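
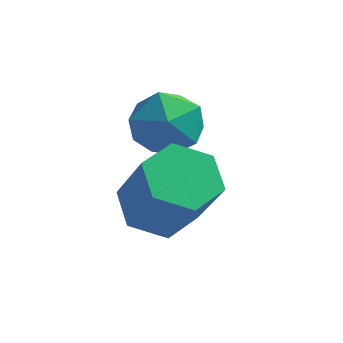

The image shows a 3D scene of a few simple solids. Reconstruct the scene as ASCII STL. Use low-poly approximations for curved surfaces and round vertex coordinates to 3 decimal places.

solid 
facet normal -0.428 0.621 0.657
outer loop
vertex -2.916 0.623 0.801
vertex -2.377 0.325 1.434
vertex -2.136 1.015 0.939
endloop
endfacet
facet normal -0.449 0.894 -0.003
outer loop
vertex -2.916 0.623 0.801
vertex -2.136 1.015 0.939
vertex -2.418 0.871 0.114
endloop
endfacet
facet normal -0.797 0.432 -0.422
outer loop
vertex -2.916 0.623 0.801
vertex -2.418 0.871 0.114
vertex -2.833 0.091 0.1
endloop
endfacet
facet normal -0.992 -0.126 -0.022
outer loop
vertex -2.916 0.623 0.801
vertex -2.833 0.091 0.1
vertex -2.808 -0.246 0.916
endloop
endfacet
facet normal -0.764 -0.009 0.646
outer loop
vertex -2.916 0.623 0.801
vertex -2.808 -0.246 0.916
vertex -2.377 0.325 1.434
endloop
endfacet
facet normal 0.222 0.945 -0.241
outer loop
vertex -2.418 0.871 0.114
vertex -2.136 1.015 0.939
vertex -1.572 0.726 0.324
endloop
endfacet
facet normal 0.254 0.504 0.826
outer loop
vertex -2.136 1.015 0.939
vertex -2.377 0.325 1.434
vertex -1.547 0.389 1.14
endloop
endfacet
facet normal -0.289 -0.515 0.807
outer loop
vertex -2.377 0.325 1.434
vertex -2.808 -0.246 0.916
vertex -1.962 -0.391 1.126
endloop
endfacet
facet normal -0.656 -0.704 -0.271
outer loop
vertex -2.808 -0.246 0.916
vertex -2.833 0.091 0.1
vertex -2.244 -0.535 0.301
endloop
endfacet
facet normal -0.341 0.198 -0.919
outer loop
vertex -2.833 0.091 0.1
vertex -2.418 0.871 0.114
vertex -2.003 0.155 -0.194
endloop
endfacet
facet normal 0.992 0.126 0.022
outer loop
vertex -1.464 -0.143 0.439
vertex -1.572 0.726 0.324
vertex -1.547 0.389 1.14
endloop
endfacet
facet normal 0.797 -0.432 0.422
outer loop
vertex -1.464 -0.143 0.439
vertex -1.547 0.389 1.14
vertex -1.962 -0.391 1.126
endloop
endfacet
facet normal 0.449 -0.894 0.003
outer loop
vertex -1.464 -0.143 0.439
vertex -1.962 -0.391 1.126
vertex -2.244 -0.535 0.301
endloop
endfacet
facet normal 0.428 -0.621 -0.657
outer loop
vertex -1.464 -0.143 0.439
vertex -2.244 -0.535 0.301
vertex -2.003 0.155 -0.194
endloop
endfacet
facet normal 0.764 0.009 -0.646
outer loop
vertex -1.464 -0.143 0.439
vertex -2.003 0.155 -0.194
vertex -1.572 0.726 0.324
endloop
endfacet
facet normal 0.656 0.704 0.271
outer loop
vertex -1.547 0.389 1.14
vertex -1.572 0.726 0.324
vertex -2.136 1.015 0.939
endloop
endfacet
facet normal 0.341 -0.198 0.919
outer loop
vertex -1.962 -0.391 1.126
vertex -1.547 0.389 1.14
vertex -2.377 0.325 1.434
endloop
endfacet
facet normal -0.222 -0.945 0.241
outer loop
vertex -2.244 -0.535 0.301
vertex -1.962 -0.391 1.126
vertex -2.808 -0.246 0.916
endloop
endfacet
facet normal -0.254 -0.504 -0.826
outer loop
vertex -2.003 0.155 -0.194
vertex -2.244 -0.535 0.301
vertex -2.833 0.091 0.1
endloop
endfacet
facet normal 0.289 0.515 -0.807
outer loop
vertex -1.572 0.726 0.324
vertex -2.003 0.155 -0.194
vertex -2.418 0.871 0.114
endloop
endfacet
facet normal -0.417 0.342 -0.842
outer loop
vertex -1.621 -1.482 -1.418
vertex -2.029 -0.884 -0.973
vertex -1.257 -0.725 -1.291
endloop
endfacet
facet normal 0.801 -0.298 -0.519
outer loop
vertex -1.621 -1.482 -1.418
vertex -1.257 -0.725 -1.291
vertex -0.923 -2.054 -0.013
endloop
endfacet
facet normal 0.801 -0.298 -0.519
outer loop
vertex -0.923 -2.054 -0.013
vertex -1.257 -0.725 -1.291
vertex -0.559 -1.296 0.114
endloop
endfacet
facet normal 0.419 -0.342 0.841
outer loop
vertex -0.923 -2.054 -0.013
vertex -0.559 -1.296 0.114
vertex -1.331 -1.456 0.433
endloop
endfacet
facet normal -0.417 0.343 -0.842
outer loop
vertex -1.257 -0.725 -1.291
vertex -2.029 -0.884 -0.973
vertex -1.665 -0.127 -0.845
endloop
endfacet
facet normal 0.771 0.623 -0.130
outer loop
vertex -1.257 -0.725 -1.291
vertex -1.665 -0.127 -0.845
vertex -0.559 -1.296 0.114
endloop
endfacet
facet normal 0.771 0.623 -0.130
outer loop
vertex -0.559 -1.296 0.114
vertex -1.665 -0.127 -0.845
vertex -0.967 -0.698 0.56
endloop
endfacet
facet normal 0.419 -0.342 0.841
outer loop
vertex -0.559 -1.296 0.114
vertex -0.967 -0.698 0.56
vertex -1.331 -1.456 0.433
endloop
endfacet
facet normal -0.417 0.343 -0.842
outer loop
vertex -1.665 -0.127 -0.845
vertex -2.029 -0.884 -0.973
vertex -2.437 -0.286 -0.527
endloop
endfacet
facet normal -0.029 0.921 0.389
outer loop
vertex -1.665 -0.127 -0.845
vertex -2.437 -0.286 -0.527
vertex -0.967 -0.698 0.56
endloop
endfacet
facet normal -0.030 0.920 0.390
outer loop
vertex -0.967 -0.698 0.56
vertex -2.437 -0.286 -0.527
vertex -1.739 -0.858 0.878
endloop
endfacet
facet normal 0.418 -0.342 0.842
outer loop
vertex -0.967 -0.698 0.56
vertex -1.739 -0.858 0.878
vertex -1.331 -1.456 0.433
endloop
endfacet
facet normal -0.419 0.342 -0.841
outer loop
vertex -2.437 -0.286 -0.527
vertex -2.029 -0.884 -0.973
vertex -2.801 -1.044 -0.654
endloop
endfacet
facet normal -0.801 0.298 0.519
outer loop
vertex -2.437 -0.286 -0.527
vertex -2.801 -1.044 -0.654
vertex -1.739 -0.858 0.878
endloop
endfacet
facet normal -0.801 0.298 0.519
outer loop
vertex -1.739 -0.858 0.878
vertex -2.801 -1.044 -0.654
vertex -2.103 -1.615 0.751
endloop
endfacet
facet normal 0.417 -0.342 0.842
outer loop
vertex -1.739 -0.858 0.878
vertex -2.103 -1.615 0.751
vertex -1.331 -1.456 0.433
endloop
endfacet
facet normal -0.419 0.342 -0.841
outer loop
vertex -2.801 -1.044 -0.654
vertex -2.029 -0.884 -0.973
vertex -2.393 -1.642 -1.1
endloop
endfacet
facet normal -0.771 -0.623 0.130
outer loop
vertex -2.801 -1.044 -0.654
vertex -2.393 -1.642 -1.1
vertex -2.103 -1.615 0.751
endloop
endfacet
facet normal -0.771 -0.623 0.130
outer loop
vertex -2.103 -1.615 0.751
vertex -2.393 -1.642 -1.1
vertex -1.695 -2.213 0.305
endloop
endfacet
facet normal 0.417 -0.343 0.842
outer loop
vertex -2.103 -1.615 0.751
vertex -1.695 -2.213 0.305
vertex -1.331 -1.456 0.433
endloop
endfacet
facet normal -0.418 0.342 -0.842
outer loop
vertex -2.393 -1.642 -1.1
vertex -2.029 -0.884 -0.973
vertex -1.621 -1.482 -1.418
endloop
endfacet
facet normal 0.030 -0.921 -0.389
outer loop
vertex -2.393 -1.642 -1.1
vertex -1.621 -1.482 -1.418
vertex -1.695 -2.213 0.305
endloop
endfacet
facet normal 0.029 -0.921 -0.389
outer loop
vertex -1.695 -2.213 0.305
vertex -1.621 -1.482 -1.418
vertex -0.923 -2.054 -0.013
endloop
endfacet
facet normal 0.417 -0.343 0.842
outer loop
vertex -1.695 -2.213 0.305
vertex -0.923 -2.054 -0.013
vertex -1.331 -1.456 0.433
endloop
endfacet

endsolid


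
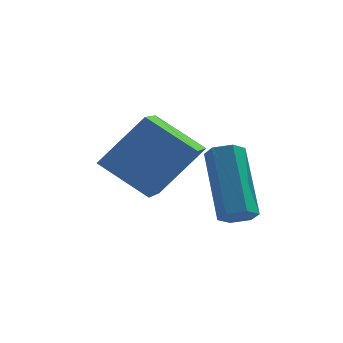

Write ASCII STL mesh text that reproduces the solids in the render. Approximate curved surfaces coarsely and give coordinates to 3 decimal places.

solid 
facet normal -0.630 -0.172 -0.758
outer loop
vertex -3.347 1.227 1.067
vertex -4.63 1.808 2.001
vertex -3.086 2.685 0.519
endloop
endfacet
facet normal 0.759 -0.344 -0.553
outer loop
vertex -1.89 3.012 1.959
vertex -3.347 1.227 1.067
vertex -3.086 2.685 0.519
endloop
endfacet
facet normal -0.630 -0.172 -0.758
outer loop
vertex -3.086 2.685 0.519
vertex -4.63 1.808 2.001
vertex -4.369 3.266 1.453
endloop
endfacet
facet normal 0.165 0.923 -0.347
outer loop
vertex -4.369 3.266 1.453
vertex -1.89 3.012 1.959
vertex -3.086 2.685 0.519
endloop
endfacet
facet normal -0.165 -0.923 0.347
outer loop
vertex -3.347 1.227 1.067
vertex -3.434 2.135 3.441
vertex -4.63 1.808 2.001
endloop
endfacet
facet normal 0.759 -0.344 -0.553
outer loop
vertex -2.151 1.554 2.507
vertex -3.347 1.227 1.067
vertex -1.89 3.012 1.959
endloop
endfacet
facet normal -0.165 -0.923 0.347
outer loop
vertex -2.151 1.554 2.507
vertex -3.434 2.135 3.441
vertex -3.347 1.227 1.067
endloop
endfacet
facet normal -0.759 0.344 0.553
outer loop
vertex -4.63 1.808 2.001
vertex -3.434 2.135 3.441
vertex -4.369 3.266 1.453
endloop
endfacet
facet normal 0.165 0.923 -0.347
outer loop
vertex -3.173 3.593 2.893
vertex -1.89 3.012 1.959
vertex -4.369 3.266 1.453
endloop
endfacet
facet normal -0.759 0.344 0.553
outer loop
vertex -4.369 3.266 1.453
vertex -3.434 2.135 3.441
vertex -3.173 3.593 2.893
endloop
endfacet
facet normal 0.630 0.172 0.758
outer loop
vertex -3.173 3.593 2.893
vertex -2.151 1.554 2.507
vertex -1.89 3.012 1.959
endloop
endfacet
facet normal 0.630 0.172 0.758
outer loop
vertex -3.434 2.135 3.441
vertex -2.151 1.554 2.507
vertex -3.173 3.593 2.893
endloop
endfacet
facet normal 0.125 -0.707 -0.696
outer loop
vertex -0.724 -0.219 1.19
vertex -1.224 -0.209 1.09
vertex -0.907 0.098 0.835
endloop
endfacet
facet normal 0.925 0.337 -0.176
outer loop
vertex -0.724 -0.219 1.19
vertex -0.907 0.098 0.835
vertex -0.996 1.319 2.71
endloop
endfacet
facet normal 0.925 0.337 -0.175
outer loop
vertex -0.996 1.319 2.71
vertex -0.907 0.098 0.835
vertex -1.179 1.637 2.355
endloop
endfacet
facet normal -0.125 0.706 0.697
outer loop
vertex -0.996 1.319 2.71
vertex -1.179 1.637 2.355
vertex -1.496 1.329 2.61
endloop
endfacet
facet normal 0.124 -0.707 -0.697
outer loop
vertex -0.907 0.098 0.835
vertex -1.224 -0.209 1.09
vertex -1.407 0.108 0.736
endloop
endfacet
facet normal 0.151 0.708 -0.690
outer loop
vertex -0.907 0.098 0.835
vertex -1.407 0.108 0.736
vertex -1.179 1.637 2.355
endloop
endfacet
facet normal 0.152 0.708 -0.690
outer loop
vertex -1.179 1.637 2.355
vertex -1.407 0.108 0.736
vertex -1.679 1.647 2.255
endloop
endfacet
facet normal -0.125 0.706 0.697
outer loop
vertex -1.179 1.637 2.355
vertex -1.679 1.647 2.255
vertex -1.496 1.329 2.61
endloop
endfacet
facet normal 0.125 -0.706 -0.697
outer loop
vertex -1.407 0.108 0.736
vertex -1.224 -0.209 1.09
vertex -1.724 -0.199 0.99
endloop
endfacet
facet normal -0.773 0.372 -0.515
outer loop
vertex -1.407 0.108 0.736
vertex -1.724 -0.199 0.99
vertex -1.679 1.647 2.255
endloop
endfacet
facet normal -0.774 0.371 -0.514
outer loop
vertex -1.679 1.647 2.255
vertex -1.724 -0.199 0.99
vertex -1.996 1.339 2.51
endloop
endfacet
facet normal -0.125 0.706 0.697
outer loop
vertex -1.679 1.647 2.255
vertex -1.996 1.339 2.51
vertex -1.496 1.329 2.61
endloop
endfacet
facet normal 0.125 -0.706 -0.697
outer loop
vertex -1.724 -0.199 0.99
vertex -1.224 -0.209 1.09
vertex -1.541 -0.517 1.345
endloop
endfacet
facet normal -0.925 -0.337 0.175
outer loop
vertex -1.724 -0.199 0.99
vertex -1.541 -0.517 1.345
vertex -1.996 1.339 2.51
endloop
endfacet
facet normal -0.925 -0.337 0.176
outer loop
vertex -1.996 1.339 2.51
vertex -1.541 -0.517 1.345
vertex -1.813 1.022 2.865
endloop
endfacet
facet normal -0.125 0.707 0.696
outer loop
vertex -1.996 1.339 2.51
vertex -1.813 1.022 2.865
vertex -1.496 1.329 2.61
endloop
endfacet
facet normal 0.125 -0.706 -0.697
outer loop
vertex -1.541 -0.517 1.345
vertex -1.224 -0.209 1.09
vertex -1.041 -0.527 1.445
endloop
endfacet
facet normal -0.152 -0.708 0.690
outer loop
vertex -1.541 -0.517 1.345
vertex -1.041 -0.527 1.445
vertex -1.813 1.022 2.865
endloop
endfacet
facet normal -0.151 -0.708 0.690
outer loop
vertex -1.813 1.022 2.865
vertex -1.041 -0.527 1.445
vertex -1.313 1.012 2.964
endloop
endfacet
facet normal -0.124 0.707 0.697
outer loop
vertex -1.813 1.022 2.865
vertex -1.313 1.012 2.964
vertex -1.496 1.329 2.61
endloop
endfacet
facet normal 0.125 -0.706 -0.697
outer loop
vertex -1.041 -0.527 1.445
vertex -1.224 -0.209 1.09
vertex -0.724 -0.219 1.19
endloop
endfacet
facet normal 0.774 -0.371 0.514
outer loop
vertex -1.041 -0.527 1.445
vertex -0.724 -0.219 1.19
vertex -1.313 1.012 2.964
endloop
endfacet
facet normal 0.773 -0.372 0.515
outer loop
vertex -1.313 1.012 2.964
vertex -0.724 -0.219 1.19
vertex -0.996 1.319 2.71
endloop
endfacet
facet normal -0.125 0.706 0.697
outer loop
vertex -1.313 1.012 2.964
vertex -0.996 1.319 2.71
vertex -1.496 1.329 2.61
endloop
endfacet

endsolid


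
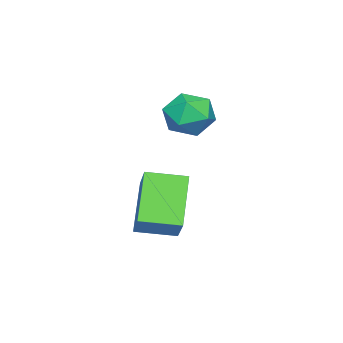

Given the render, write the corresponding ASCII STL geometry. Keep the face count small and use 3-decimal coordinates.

solid 
facet normal 0.260 0.700 0.665
outer loop
vertex -1.807 -1.353 0.558
vertex -2.588 -1.652 1.178
vertex -1.65 -2.092 1.274
endloop
endfacet
facet normal 0.830 0.469 0.302
outer loop
vertex -1.807 -1.353 0.558
vertex -1.65 -2.092 1.274
vertex -1.244 -2.196 0.32
endloop
endfacet
facet normal 0.710 0.585 -0.392
outer loop
vertex -1.807 -1.353 0.558
vertex -1.244 -2.196 0.32
vertex -1.932 -1.82 -0.364
endloop
endfacet
facet normal 0.066 0.886 -0.458
outer loop
vertex -1.807 -1.353 0.558
vertex -1.932 -1.82 -0.364
vertex -2.763 -1.484 0.166
endloop
endfacet
facet normal -0.211 0.958 0.196
outer loop
vertex -1.807 -1.353 0.558
vertex -2.763 -1.484 0.166
vertex -2.588 -1.652 1.178
endloop
endfacet
facet normal 0.885 -0.235 0.402
outer loop
vertex -1.244 -2.196 0.32
vertex -1.65 -2.092 1.274
vertex -1.677 -3.016 0.794
endloop
endfacet
facet normal -0.037 0.138 0.990
outer loop
vertex -1.65 -2.092 1.274
vertex -2.588 -1.652 1.178
vertex -2.508 -2.68 1.324
endloop
endfacet
facet normal -0.799 0.555 0.230
outer loop
vertex -2.588 -1.652 1.178
vertex -2.763 -1.484 0.166
vertex -3.196 -2.304 0.64
endloop
endfacet
facet normal -0.350 0.440 -0.827
outer loop
vertex -2.763 -1.484 0.166
vertex -1.932 -1.82 -0.364
vertex -2.79 -2.408 -0.314
endloop
endfacet
facet normal 0.691 -0.049 -0.722
outer loop
vertex -1.932 -1.82 -0.364
vertex -1.244 -2.196 0.32
vertex -1.852 -2.848 -0.218
endloop
endfacet
facet normal -0.066 -0.886 0.458
outer loop
vertex -2.633 -3.147 0.402
vertex -1.677 -3.016 0.794
vertex -2.508 -2.68 1.324
endloop
endfacet
facet normal -0.710 -0.585 0.392
outer loop
vertex -2.633 -3.147 0.402
vertex -2.508 -2.68 1.324
vertex -3.196 -2.304 0.64
endloop
endfacet
facet normal -0.830 -0.469 -0.302
outer loop
vertex -2.633 -3.147 0.402
vertex -3.196 -2.304 0.64
vertex -2.79 -2.408 -0.314
endloop
endfacet
facet normal -0.260 -0.700 -0.665
outer loop
vertex -2.633 -3.147 0.402
vertex -2.79 -2.408 -0.314
vertex -1.852 -2.848 -0.218
endloop
endfacet
facet normal 0.211 -0.958 -0.196
outer loop
vertex -2.633 -3.147 0.402
vertex -1.852 -2.848 -0.218
vertex -1.677 -3.016 0.794
endloop
endfacet
facet normal 0.350 -0.440 0.827
outer loop
vertex -2.508 -2.68 1.324
vertex -1.677 -3.016 0.794
vertex -1.65 -2.092 1.274
endloop
endfacet
facet normal -0.691 0.049 0.722
outer loop
vertex -3.196 -2.304 0.64
vertex -2.508 -2.68 1.324
vertex -2.588 -1.652 1.178
endloop
endfacet
facet normal -0.885 0.235 -0.402
outer loop
vertex -2.79 -2.408 -0.314
vertex -3.196 -2.304 0.64
vertex -2.763 -1.484 0.166
endloop
endfacet
facet normal 0.037 -0.138 -0.990
outer loop
vertex -1.852 -2.848 -0.218
vertex -2.79 -2.408 -0.314
vertex -1.932 -1.82 -0.364
endloop
endfacet
facet normal 0.799 -0.555 -0.230
outer loop
vertex -1.677 -3.016 0.794
vertex -1.852 -2.848 -0.218
vertex -1.244 -2.196 0.32
endloop
endfacet
facet normal -0.653 -0.201 0.731
outer loop
vertex 0.99 -2.399 -1.09
vertex 0.338 -1.077 -1.309
vertex 0.086 -3.005 -2.064
endloop
endfacet
facet normal 0.437 -0.887 0.146
outer loop
vertex 1.522 -2.563 -3.671
vertex 0.99 -2.399 -1.09
vertex 0.086 -3.005 -2.064
endloop
endfacet
facet normal -0.653 -0.201 0.730
outer loop
vertex 0.086 -3.005 -2.064
vertex 0.338 -1.077 -1.309
vertex -0.565 -1.683 -2.283
endloop
endfacet
facet normal -0.619 -0.415 -0.667
outer loop
vertex -0.565 -1.683 -2.283
vertex 1.522 -2.563 -3.671
vertex 0.086 -3.005 -2.064
endloop
endfacet
facet normal 0.618 0.416 0.667
outer loop
vertex 0.99 -2.399 -1.09
vertex 1.774 -0.635 -2.916
vertex 0.338 -1.077 -1.309
endloop
endfacet
facet normal 0.437 -0.887 0.147
outer loop
vertex 2.425 -1.957 -2.697
vertex 0.99 -2.399 -1.09
vertex 1.522 -2.563 -3.671
endloop
endfacet
facet normal 0.619 0.415 0.667
outer loop
vertex 2.425 -1.957 -2.697
vertex 1.774 -0.635 -2.916
vertex 0.99 -2.399 -1.09
endloop
endfacet
facet normal -0.437 0.887 -0.147
outer loop
vertex 0.338 -1.077 -1.309
vertex 1.774 -0.635 -2.916
vertex -0.565 -1.683 -2.283
endloop
endfacet
facet normal -0.619 -0.416 -0.667
outer loop
vertex 0.87 -1.241 -3.89
vertex 1.522 -2.563 -3.671
vertex -0.565 -1.683 -2.283
endloop
endfacet
facet normal -0.437 0.887 -0.146
outer loop
vertex -0.565 -1.683 -2.283
vertex 1.774 -0.635 -2.916
vertex 0.87 -1.241 -3.89
endloop
endfacet
facet normal 0.653 0.201 -0.730
outer loop
vertex 0.87 -1.241 -3.89
vertex 2.425 -1.957 -2.697
vertex 1.522 -2.563 -3.671
endloop
endfacet
facet normal 0.653 0.200 -0.731
outer loop
vertex 1.774 -0.635 -2.916
vertex 2.425 -1.957 -2.697
vertex 0.87 -1.241 -3.89
endloop
endfacet

endsolid


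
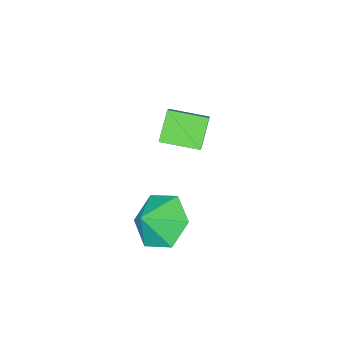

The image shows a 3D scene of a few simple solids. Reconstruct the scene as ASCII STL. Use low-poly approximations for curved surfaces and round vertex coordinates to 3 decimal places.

solid 
facet normal -0.664 0.734 -0.145
outer loop
vertex -3.308 -1.157 -2.838
vertex -2.553 -0.27 -1.8
vertex -2.589 -0.689 -3.761
endloop
endfacet
facet normal -0.484 -0.568 -0.665
outer loop
vertex -1.667 -1.71 -3.56
vertex -3.308 -1.157 -2.838
vertex -2.589 -0.689 -3.761
endloop
endfacet
facet normal -0.664 0.734 -0.145
outer loop
vertex -2.589 -0.689 -3.761
vertex -2.553 -0.27 -1.8
vertex -1.834 0.198 -2.723
endloop
endfacet
facet normal 0.571 0.371 -0.732
outer loop
vertex -1.834 0.198 -2.723
vertex -1.667 -1.71 -3.56
vertex -2.589 -0.689 -3.761
endloop
endfacet
facet normal -0.571 -0.371 0.732
outer loop
vertex -3.308 -1.157 -2.838
vertex -1.631 -1.291 -1.599
vertex -2.553 -0.27 -1.8
endloop
endfacet
facet normal -0.484 -0.568 -0.665
outer loop
vertex -2.386 -2.178 -2.637
vertex -3.308 -1.157 -2.838
vertex -1.667 -1.71 -3.56
endloop
endfacet
facet normal -0.571 -0.371 0.732
outer loop
vertex -2.386 -2.178 -2.637
vertex -1.631 -1.291 -1.599
vertex -3.308 -1.157 -2.838
endloop
endfacet
facet normal 0.484 0.568 0.665
outer loop
vertex -2.553 -0.27 -1.8
vertex -1.631 -1.291 -1.599
vertex -1.834 0.198 -2.723
endloop
endfacet
facet normal 0.571 0.371 -0.732
outer loop
vertex -0.912 -0.823 -2.522
vertex -1.667 -1.71 -3.56
vertex -1.834 0.198 -2.723
endloop
endfacet
facet normal 0.484 0.568 0.665
outer loop
vertex -1.834 0.198 -2.723
vertex -1.631 -1.291 -1.599
vertex -0.912 -0.823 -2.522
endloop
endfacet
facet normal 0.664 -0.734 0.145
outer loop
vertex -0.912 -0.823 -2.522
vertex -2.386 -2.178 -2.637
vertex -1.667 -1.71 -3.56
endloop
endfacet
facet normal 0.664 -0.734 0.145
outer loop
vertex -1.631 -1.291 -1.599
vertex -2.386 -2.178 -2.637
vertex -0.912 -0.823 -2.522
endloop
endfacet
facet normal -0.754 0.009 -0.656
outer loop
vertex 1.97 2.198 -3.787
vertex 1.268 2.135 -2.981
vertex 1.589 3.091 -3.337
endloop
endfacet
facet normal 0.914 0.405 -0.030
outer loop
vertex 1.97 2.198 -3.787
vertex 1.589 3.091 -3.337
vertex 2.052 2.125 -2.299
endloop
endfacet
facet normal -0.754 0.009 -0.657
outer loop
vertex 1.589 3.091 -3.337
vertex 1.268 2.135 -2.981
vertex 0.887 3.028 -2.532
endloop
endfacet
facet normal 0.478 0.739 0.475
outer loop
vertex 1.589 3.091 -3.337
vertex 0.887 3.028 -2.532
vertex 2.052 2.125 -2.299
endloop
endfacet
facet normal -0.754 0.009 -0.657
outer loop
vertex 0.887 3.028 -2.532
vertex 1.268 2.135 -2.981
vertex 0.566 2.071 -2.176
endloop
endfacet
facet normal 0.066 0.328 0.942
outer loop
vertex 0.887 3.028 -2.532
vertex 0.566 2.071 -2.176
vertex 2.052 2.125 -2.299
endloop
endfacet
facet normal -0.754 0.009 -0.657
outer loop
vertex 0.566 2.071 -2.176
vertex 1.268 2.135 -2.981
vertex 0.947 1.178 -2.626
endloop
endfacet
facet normal 0.090 -0.417 0.904
outer loop
vertex 0.566 2.071 -2.176
vertex 0.947 1.178 -2.626
vertex 2.052 2.125 -2.299
endloop
endfacet
facet normal -0.754 0.010 -0.656
outer loop
vertex 0.947 1.178 -2.626
vertex 1.268 2.135 -2.981
vertex 1.648 1.241 -3.431
endloop
endfacet
facet normal 0.526 -0.751 0.399
outer loop
vertex 0.947 1.178 -2.626
vertex 1.648 1.241 -3.431
vertex 2.052 2.125 -2.299
endloop
endfacet
facet normal -0.754 0.010 -0.656
outer loop
vertex 1.648 1.241 -3.431
vertex 1.268 2.135 -2.981
vertex 1.97 2.198 -3.787
endloop
endfacet
facet normal 0.938 -0.341 -0.068
outer loop
vertex 1.648 1.241 -3.431
vertex 1.97 2.198 -3.787
vertex 2.052 2.125 -2.299
endloop
endfacet

endsolid


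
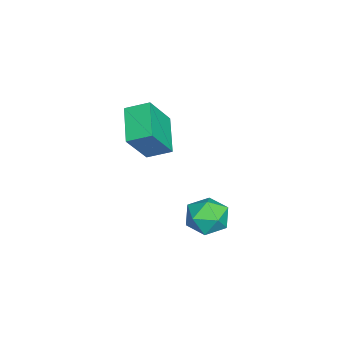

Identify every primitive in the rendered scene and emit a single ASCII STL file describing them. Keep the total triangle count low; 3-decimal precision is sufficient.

solid 
facet normal -0.469 0.351 -0.810
outer loop
vertex 1.214 1.498 0.522
vertex 1.204 2.368 0.905
vertex 2.565 1.8 -0.129
endloop
endfacet
facet normal 0.010 -0.915 -0.403
outer loop
vertex 3.296 1.252 1.135
vertex 1.214 1.498 0.522
vertex 2.565 1.8 -0.129
endloop
endfacet
facet normal -0.469 0.351 -0.810
outer loop
vertex 2.565 1.8 -0.129
vertex 1.204 2.368 0.905
vertex 2.555 2.669 0.253
endloop
endfacet
facet normal 0.883 0.197 -0.425
outer loop
vertex 2.555 2.669 0.253
vertex 3.296 1.252 1.135
vertex 2.565 1.8 -0.129
endloop
endfacet
facet normal -0.883 -0.197 0.425
outer loop
vertex 1.214 1.498 0.522
vertex 1.935 1.82 2.169
vertex 1.204 2.368 0.905
endloop
endfacet
facet normal 0.010 -0.916 -0.402
outer loop
vertex 1.945 0.951 1.787
vertex 1.214 1.498 0.522
vertex 3.296 1.252 1.135
endloop
endfacet
facet normal -0.883 -0.197 0.425
outer loop
vertex 1.945 0.951 1.787
vertex 1.935 1.82 2.169
vertex 1.214 1.498 0.522
endloop
endfacet
facet normal -0.010 0.915 0.402
outer loop
vertex 1.204 2.368 0.905
vertex 1.935 1.82 2.169
vertex 2.555 2.669 0.253
endloop
endfacet
facet normal 0.883 0.197 -0.425
outer loop
vertex 3.286 2.122 1.518
vertex 3.296 1.252 1.135
vertex 2.555 2.669 0.253
endloop
endfacet
facet normal -0.011 0.916 0.402
outer loop
vertex 2.555 2.669 0.253
vertex 1.935 1.82 2.169
vertex 3.286 2.122 1.518
endloop
endfacet
facet normal 0.469 -0.351 0.810
outer loop
vertex 3.286 2.122 1.518
vertex 1.945 0.951 1.787
vertex 3.296 1.252 1.135
endloop
endfacet
facet normal 0.469 -0.351 0.811
outer loop
vertex 1.935 1.82 2.169
vertex 1.945 0.951 1.787
vertex 3.286 2.122 1.518
endloop
endfacet
facet normal -0.800 0.548 0.246
outer loop
vertex 2.328 4.284 -2.914
vertex 2.266 3.866 -2.186
vertex 2.731 4.565 -2.231
endloop
endfacet
facet normal -0.354 0.920 -0.169
outer loop
vertex 2.328 4.284 -2.914
vertex 2.731 4.565 -2.231
vertex 3.115 4.575 -2.979
endloop
endfacet
facet normal -0.272 0.561 -0.782
outer loop
vertex 2.328 4.284 -2.914
vertex 3.115 4.575 -2.979
vertex 2.887 3.882 -3.397
endloop
endfacet
facet normal -0.667 -0.033 -0.744
outer loop
vertex 2.328 4.284 -2.914
vertex 2.887 3.882 -3.397
vertex 2.362 3.444 -2.907
endloop
endfacet
facet normal -0.993 -0.041 -0.108
outer loop
vertex 2.328 4.284 -2.914
vertex 2.362 3.444 -2.907
vertex 2.266 3.866 -2.186
endloop
endfacet
facet normal 0.281 0.947 0.157
outer loop
vertex 3.115 4.575 -2.979
vertex 2.731 4.565 -2.231
vertex 3.538 4.336 -2.293
endloop
endfacet
facet normal -0.440 0.346 0.829
outer loop
vertex 2.731 4.565 -2.231
vertex 2.266 3.866 -2.186
vertex 3.013 3.898 -1.803
endloop
endfacet
facet normal -0.754 -0.606 0.254
outer loop
vertex 2.266 3.866 -2.186
vertex 2.362 3.444 -2.907
vertex 2.785 3.205 -2.221
endloop
endfacet
facet normal -0.227 -0.592 -0.773
outer loop
vertex 2.362 3.444 -2.907
vertex 2.887 3.882 -3.397
vertex 3.169 3.215 -2.969
endloop
endfacet
facet normal 0.412 0.367 -0.834
outer loop
vertex 2.887 3.882 -3.397
vertex 3.115 4.575 -2.979
vertex 3.634 3.914 -3.014
endloop
endfacet
facet normal 0.667 0.033 0.744
outer loop
vertex 3.572 3.496 -2.286
vertex 3.538 4.336 -2.293
vertex 3.013 3.898 -1.803
endloop
endfacet
facet normal 0.272 -0.561 0.782
outer loop
vertex 3.572 3.496 -2.286
vertex 3.013 3.898 -1.803
vertex 2.785 3.205 -2.221
endloop
endfacet
facet normal 0.354 -0.920 0.169
outer loop
vertex 3.572 3.496 -2.286
vertex 2.785 3.205 -2.221
vertex 3.169 3.215 -2.969
endloop
endfacet
facet normal 0.800 -0.548 -0.246
outer loop
vertex 3.572 3.496 -2.286
vertex 3.169 3.215 -2.969
vertex 3.634 3.914 -3.014
endloop
endfacet
facet normal 0.993 0.041 0.108
outer loop
vertex 3.572 3.496 -2.286
vertex 3.634 3.914 -3.014
vertex 3.538 4.336 -2.293
endloop
endfacet
facet normal 0.227 0.592 0.773
outer loop
vertex 3.013 3.898 -1.803
vertex 3.538 4.336 -2.293
vertex 2.731 4.565 -2.231
endloop
endfacet
facet normal -0.412 -0.367 0.834
outer loop
vertex 2.785 3.205 -2.221
vertex 3.013 3.898 -1.803
vertex 2.266 3.866 -2.186
endloop
endfacet
facet normal -0.281 -0.947 -0.157
outer loop
vertex 3.169 3.215 -2.969
vertex 2.785 3.205 -2.221
vertex 2.362 3.444 -2.907
endloop
endfacet
facet normal 0.440 -0.346 -0.829
outer loop
vertex 3.634 3.914 -3.014
vertex 3.169 3.215 -2.969
vertex 2.887 3.882 -3.397
endloop
endfacet
facet normal 0.754 0.606 -0.254
outer loop
vertex 3.538 4.336 -2.293
vertex 3.634 3.914 -3.014
vertex 3.115 4.575 -2.979
endloop
endfacet

endsolid


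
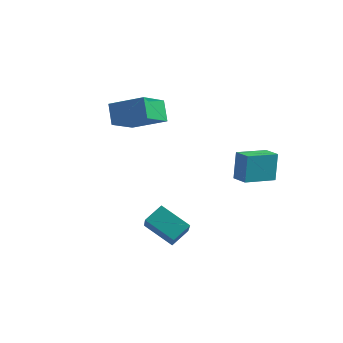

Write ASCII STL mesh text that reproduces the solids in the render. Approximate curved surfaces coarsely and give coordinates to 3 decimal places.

solid 
facet normal -0.433 0.426 0.794
outer loop
vertex -2.278 1.595 3.788
vertex -2.262 3.175 2.948
vertex -3.918 1.237 3.085
endloop
endfacet
facet normal -0.009 -0.883 0.470
outer loop
vertex -3.398 0.725 2.132
vertex -2.278 1.595 3.788
vertex -3.918 1.237 3.085
endloop
endfacet
facet normal -0.434 0.427 0.794
outer loop
vertex -3.918 1.237 3.085
vertex -2.262 3.175 2.948
vertex -3.902 2.817 2.244
endloop
endfacet
facet normal -0.901 -0.196 -0.386
outer loop
vertex -3.902 2.817 2.244
vertex -3.398 0.725 2.132
vertex -3.918 1.237 3.085
endloop
endfacet
facet normal 0.901 0.196 0.386
outer loop
vertex -2.278 1.595 3.788
vertex -1.742 2.663 1.995
vertex -2.262 3.175 2.948
endloop
endfacet
facet normal -0.009 -0.883 0.470
outer loop
vertex -1.758 1.083 2.836
vertex -2.278 1.595 3.788
vertex -3.398 0.725 2.132
endloop
endfacet
facet normal 0.901 0.197 0.386
outer loop
vertex -1.758 1.083 2.836
vertex -1.742 2.663 1.995
vertex -2.278 1.595 3.788
endloop
endfacet
facet normal 0.009 0.883 -0.470
outer loop
vertex -2.262 3.175 2.948
vertex -1.742 2.663 1.995
vertex -3.902 2.817 2.244
endloop
endfacet
facet normal -0.901 -0.196 -0.387
outer loop
vertex -3.382 2.305 1.292
vertex -3.398 0.725 2.132
vertex -3.902 2.817 2.244
endloop
endfacet
facet normal 0.009 0.883 -0.470
outer loop
vertex -3.902 2.817 2.244
vertex -1.742 2.663 1.995
vertex -3.382 2.305 1.292
endloop
endfacet
facet normal 0.434 -0.426 -0.794
outer loop
vertex -3.382 2.305 1.292
vertex -1.758 1.083 2.836
vertex -3.398 0.725 2.132
endloop
endfacet
facet normal 0.433 -0.427 -0.794
outer loop
vertex -1.742 2.663 1.995
vertex -1.758 1.083 2.836
vertex -3.382 2.305 1.292
endloop
endfacet
facet normal -0.450 0.626 -0.636
outer loop
vertex -0.667 -0.818 -2.688
vertex -0.371 -0.004 -2.096
vertex 0.705 -0.699 -3.541
endloop
endfacet
facet normal -0.283 -0.776 -0.563
outer loop
vertex 1.551 -1.876 -2.344
vertex -0.667 -0.818 -2.688
vertex 0.705 -0.699 -3.541
endloop
endfacet
facet normal -0.450 0.627 -0.636
outer loop
vertex 0.705 -0.699 -3.541
vertex -0.371 -0.004 -2.096
vertex 1.002 0.116 -2.948
endloop
endfacet
facet normal 0.847 0.074 -0.526
outer loop
vertex 1.002 0.116 -2.948
vertex 1.551 -1.876 -2.344
vertex 0.705 -0.699 -3.541
endloop
endfacet
facet normal -0.847 -0.074 0.526
outer loop
vertex -0.667 -0.818 -2.688
vertex 0.475 -1.181 -0.899
vertex -0.371 -0.004 -2.096
endloop
endfacet
facet normal -0.282 -0.776 -0.564
outer loop
vertex 0.178 -1.996 -1.492
vertex -0.667 -0.818 -2.688
vertex 1.551 -1.876 -2.344
endloop
endfacet
facet normal -0.847 -0.074 0.526
outer loop
vertex 0.178 -1.996 -1.492
vertex 0.475 -1.181 -0.899
vertex -0.667 -0.818 -2.688
endloop
endfacet
facet normal 0.282 0.776 0.564
outer loop
vertex -0.371 -0.004 -2.096
vertex 0.475 -1.181 -0.899
vertex 1.002 0.116 -2.948
endloop
endfacet
facet normal 0.847 0.074 -0.526
outer loop
vertex 1.847 -1.062 -1.752
vertex 1.551 -1.876 -2.344
vertex 1.002 0.116 -2.948
endloop
endfacet
facet normal 0.283 0.776 0.564
outer loop
vertex 1.002 0.116 -2.948
vertex 0.475 -1.181 -0.899
vertex 1.847 -1.062 -1.752
endloop
endfacet
facet normal 0.450 -0.627 0.637
outer loop
vertex 1.847 -1.062 -1.752
vertex 0.178 -1.996 -1.492
vertex 1.551 -1.876 -2.344
endloop
endfacet
facet normal 0.450 -0.627 0.636
outer loop
vertex 0.475 -1.181 -0.899
vertex 0.178 -1.996 -1.492
vertex 1.847 -1.062 -1.752
endloop
endfacet
facet normal -0.894 0.419 -0.157
outer loop
vertex 1.594 3.061 0.796
vertex 2.307 4.476 0.51
vertex 1.689 2.721 -0.651
endloop
endfacet
facet normal -0.443 -0.879 0.177
outer loop
vertex 2.493 2.344 -0.51
vertex 1.594 3.061 0.796
vertex 1.689 2.721 -0.651
endloop
endfacet
facet normal -0.894 0.419 -0.157
outer loop
vertex 1.689 2.721 -0.651
vertex 2.307 4.476 0.51
vertex 2.402 4.136 -0.938
endloop
endfacet
facet normal 0.063 -0.229 -0.971
outer loop
vertex 2.402 4.136 -0.938
vertex 2.493 2.344 -0.51
vertex 1.689 2.721 -0.651
endloop
endfacet
facet normal -0.063 0.228 0.972
outer loop
vertex 1.594 3.061 0.796
vertex 3.111 4.099 0.651
vertex 2.307 4.476 0.51
endloop
endfacet
facet normal -0.443 -0.879 0.177
outer loop
vertex 2.398 2.684 0.938
vertex 1.594 3.061 0.796
vertex 2.493 2.344 -0.51
endloop
endfacet
facet normal -0.064 0.229 0.971
outer loop
vertex 2.398 2.684 0.938
vertex 3.111 4.099 0.651
vertex 1.594 3.061 0.796
endloop
endfacet
facet normal 0.443 0.879 -0.177
outer loop
vertex 2.307 4.476 0.51
vertex 3.111 4.099 0.651
vertex 2.402 4.136 -0.938
endloop
endfacet
facet normal 0.064 -0.229 -0.971
outer loop
vertex 3.206 3.759 -0.796
vertex 2.493 2.344 -0.51
vertex 2.402 4.136 -0.938
endloop
endfacet
facet normal 0.443 0.879 -0.177
outer loop
vertex 2.402 4.136 -0.938
vertex 3.111 4.099 0.651
vertex 3.206 3.759 -0.796
endloop
endfacet
facet normal 0.894 -0.419 0.157
outer loop
vertex 3.206 3.759 -0.796
vertex 2.398 2.684 0.938
vertex 2.493 2.344 -0.51
endloop
endfacet
facet normal 0.894 -0.419 0.157
outer loop
vertex 3.111 4.099 0.651
vertex 2.398 2.684 0.938
vertex 3.206 3.759 -0.796
endloop
endfacet

endsolid


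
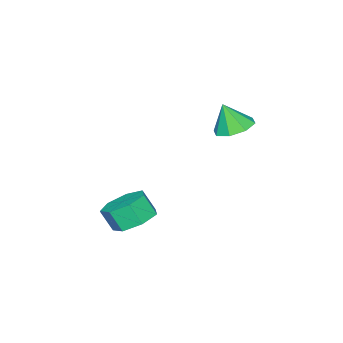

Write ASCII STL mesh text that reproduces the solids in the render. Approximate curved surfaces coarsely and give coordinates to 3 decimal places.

solid 
facet normal -0.163 0.333 -0.929
outer loop
vertex -1.689 1.371 1.457
vertex -2.532 0.979 1.464
vertex -2.192 1.811 1.703
endloop
endfacet
facet normal 0.670 0.426 0.608
outer loop
vertex -1.689 1.371 1.457
vertex -2.192 1.811 1.703
vertex -2.308 0.521 2.736
endloop
endfacet
facet normal -0.165 0.334 -0.928
outer loop
vertex -2.192 1.811 1.703
vertex -2.532 0.979 1.464
vertex -2.894 1.762 1.81
endloop
endfacet
facet normal 0.076 0.619 0.782
outer loop
vertex -2.192 1.811 1.703
vertex -2.894 1.762 1.81
vertex -2.308 0.521 2.736
endloop
endfacet
facet normal -0.164 0.334 -0.928
outer loop
vertex -2.894 1.762 1.81
vertex -2.532 0.979 1.464
vertex -3.384 1.255 1.714
endloop
endfacet
facet normal -0.512 0.345 0.787
outer loop
vertex -2.894 1.762 1.81
vertex -3.384 1.255 1.714
vertex -2.308 0.521 2.736
endloop
endfacet
facet normal -0.164 0.334 -0.928
outer loop
vertex -3.384 1.255 1.714
vertex -2.532 0.979 1.464
vertex -3.375 0.586 1.472
endloop
endfacet
facet normal -0.749 -0.234 0.620
outer loop
vertex -3.384 1.255 1.714
vertex -3.375 0.586 1.472
vertex -2.308 0.521 2.736
endloop
endfacet
facet normal -0.164 0.334 -0.928
outer loop
vertex -3.375 0.586 1.472
vertex -2.532 0.979 1.464
vertex -2.872 0.147 1.225
endloop
endfacet
facet normal -0.496 -0.781 0.379
outer loop
vertex -3.375 0.586 1.472
vertex -2.872 0.147 1.225
vertex -2.308 0.521 2.736
endloop
endfacet
facet normal -0.164 0.334 -0.928
outer loop
vertex -2.872 0.147 1.225
vertex -2.532 0.979 1.464
vertex -2.17 0.195 1.118
endloop
endfacet
facet normal 0.098 -0.974 0.205
outer loop
vertex -2.872 0.147 1.225
vertex -2.17 0.195 1.118
vertex -2.308 0.521 2.736
endloop
endfacet
facet normal -0.164 0.334 -0.928
outer loop
vertex -2.17 0.195 1.118
vertex -2.532 0.979 1.464
vertex -1.68 0.702 1.214
endloop
endfacet
facet normal 0.685 -0.700 0.200
outer loop
vertex -2.17 0.195 1.118
vertex -1.68 0.702 1.214
vertex -2.308 0.521 2.736
endloop
endfacet
facet normal -0.163 0.335 -0.928
outer loop
vertex -1.68 0.702 1.214
vertex -2.532 0.979 1.464
vertex -1.689 1.371 1.457
endloop
endfacet
facet normal 0.923 -0.121 0.366
outer loop
vertex -1.68 0.702 1.214
vertex -1.689 1.371 1.457
vertex -2.308 0.521 2.736
endloop
endfacet
facet normal -0.116 0.504 -0.856
outer loop
vertex 1.767 -1.407 -3.646
vertex 0.723 -1.59 -3.612
vertex 1.264 -0.775 -3.205
endloop
endfacet
facet normal 0.829 0.523 0.196
outer loop
vertex 1.767 -1.407 -3.646
vertex 1.264 -0.775 -3.205
vertex 1.9 -1.986 -2.662
endloop
endfacet
facet normal 0.830 0.523 0.195
outer loop
vertex 1.9 -1.986 -2.662
vertex 1.264 -0.775 -3.205
vertex 1.398 -1.354 -2.221
endloop
endfacet
facet normal 0.117 -0.504 0.856
outer loop
vertex 1.9 -1.986 -2.662
vertex 1.398 -1.354 -2.221
vertex 0.857 -2.17 -2.628
endloop
endfacet
facet normal -0.116 0.504 -0.856
outer loop
vertex 1.264 -0.775 -3.205
vertex 0.723 -1.59 -3.612
vertex 0.355 -0.757 -3.071
endloop
endfacet
facet normal 0.090 0.864 0.496
outer loop
vertex 1.264 -0.775 -3.205
vertex 0.355 -0.757 -3.071
vertex 1.398 -1.354 -2.221
endloop
endfacet
facet normal 0.090 0.864 0.496
outer loop
vertex 1.398 -1.354 -2.221
vertex 0.355 -0.757 -3.071
vertex 0.488 -1.336 -2.087
endloop
endfacet
facet normal 0.116 -0.504 0.856
outer loop
vertex 1.398 -1.354 -2.221
vertex 0.488 -1.336 -2.087
vertex 0.857 -2.17 -2.628
endloop
endfacet
facet normal -0.116 0.504 -0.856
outer loop
vertex 0.355 -0.757 -3.071
vertex 0.723 -1.59 -3.612
vertex -0.278 -1.366 -3.344
endloop
endfacet
facet normal -0.716 0.555 0.423
outer loop
vertex 0.355 -0.757 -3.071
vertex -0.278 -1.366 -3.344
vertex 0.488 -1.336 -2.087
endloop
endfacet
facet normal -0.717 0.553 0.424
outer loop
vertex 0.488 -1.336 -2.087
vertex -0.278 -1.366 -3.344
vertex -0.144 -1.946 -2.36
endloop
endfacet
facet normal 0.116 -0.504 0.856
outer loop
vertex 0.488 -1.336 -2.087
vertex -0.144 -1.946 -2.36
vertex 0.857 -2.17 -2.628
endloop
endfacet
facet normal -0.116 0.504 -0.856
outer loop
vertex -0.278 -1.366 -3.344
vertex 0.723 -1.59 -3.612
vertex -0.156 -2.144 -3.819
endloop
endfacet
facet normal -0.984 -0.174 0.032
outer loop
vertex -0.278 -1.366 -3.344
vertex -0.156 -2.144 -3.819
vertex -0.144 -1.946 -2.36
endloop
endfacet
facet normal -0.984 -0.174 0.032
outer loop
vertex -0.144 -1.946 -2.36
vertex -0.156 -2.144 -3.819
vertex -0.022 -2.724 -2.835
endloop
endfacet
facet normal 0.116 -0.504 0.856
outer loop
vertex -0.144 -1.946 -2.36
vertex -0.022 -2.724 -2.835
vertex 0.857 -2.17 -2.628
endloop
endfacet
facet normal -0.116 0.504 -0.856
outer loop
vertex -0.156 -2.144 -3.819
vertex 0.723 -1.59 -3.612
vertex 0.627 -2.505 -4.138
endloop
endfacet
facet normal -0.511 -0.769 -0.384
outer loop
vertex -0.156 -2.144 -3.819
vertex 0.627 -2.505 -4.138
vertex -0.022 -2.724 -2.835
endloop
endfacet
facet normal -0.511 -0.769 -0.384
outer loop
vertex -0.022 -2.724 -2.835
vertex 0.627 -2.505 -4.138
vertex 0.761 -3.085 -3.154
endloop
endfacet
facet normal 0.116 -0.504 0.856
outer loop
vertex -0.022 -2.724 -2.835
vertex 0.761 -3.085 -3.154
vertex 0.857 -2.17 -2.628
endloop
endfacet
facet normal -0.116 0.504 -0.856
outer loop
vertex 0.627 -2.505 -4.138
vertex 0.723 -1.59 -3.612
vertex 1.483 -2.177 -4.061
endloop
endfacet
facet normal 0.347 -0.786 -0.511
outer loop
vertex 0.627 -2.505 -4.138
vertex 1.483 -2.177 -4.061
vertex 0.761 -3.085 -3.154
endloop
endfacet
facet normal 0.347 -0.786 -0.511
outer loop
vertex 0.761 -3.085 -3.154
vertex 1.483 -2.177 -4.061
vertex 1.617 -2.757 -3.077
endloop
endfacet
facet normal 0.116 -0.504 0.856
outer loop
vertex 0.761 -3.085 -3.154
vertex 1.617 -2.757 -3.077
vertex 0.857 -2.17 -2.628
endloop
endfacet
facet normal -0.116 0.504 -0.856
outer loop
vertex 1.483 -2.177 -4.061
vertex 0.723 -1.59 -3.612
vertex 1.767 -1.407 -3.646
endloop
endfacet
facet normal 0.944 -0.212 -0.253
outer loop
vertex 1.483 -2.177 -4.061
vertex 1.767 -1.407 -3.646
vertex 1.617 -2.757 -3.077
endloop
endfacet
facet normal 0.944 -0.211 -0.252
outer loop
vertex 1.617 -2.757 -3.077
vertex 1.767 -1.407 -3.646
vertex 1.9 -1.986 -2.662
endloop
endfacet
facet normal 0.117 -0.504 0.856
outer loop
vertex 1.617 -2.757 -3.077
vertex 1.9 -1.986 -2.662
vertex 0.857 -2.17 -2.628
endloop
endfacet

endsolid


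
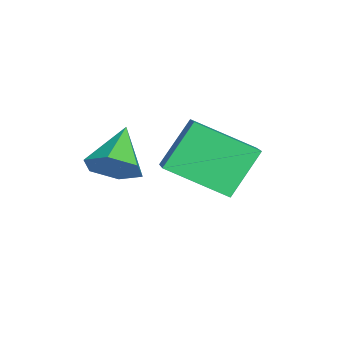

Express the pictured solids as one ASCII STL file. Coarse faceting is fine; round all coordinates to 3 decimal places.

solid 
facet normal 0.827 -0.120 -0.550
outer loop
vertex 2.042 -2.013 0.185
vertex 1.657 -1.948 -0.408
vertex 1.942 -1.373 -0.105
endloop
endfacet
facet normal 0.140 0.427 0.893
outer loop
vertex 2.042 -2.013 0.185
vertex 1.942 -1.373 -0.105
vertex 0.583 -1.792 0.308
endloop
endfacet
facet normal 0.827 -0.120 -0.550
outer loop
vertex 1.942 -1.373 -0.105
vertex 1.657 -1.948 -0.408
vertex 1.557 -1.308 -0.698
endloop
endfacet
facet normal -0.217 0.945 0.245
outer loop
vertex 1.942 -1.373 -0.105
vertex 1.557 -1.308 -0.698
vertex 0.583 -1.792 0.308
endloop
endfacet
facet normal 0.826 -0.120 -0.550
outer loop
vertex 1.557 -1.308 -0.698
vertex 1.657 -1.948 -0.408
vertex 1.272 -1.883 -1.0
endloop
endfacet
facet normal -0.710 0.569 -0.414
outer loop
vertex 1.557 -1.308 -0.698
vertex 1.272 -1.883 -1.0
vertex 0.583 -1.792 0.308
endloop
endfacet
facet normal 0.826 -0.120 -0.550
outer loop
vertex 1.272 -1.883 -1.0
vertex 1.657 -1.948 -0.408
vertex 1.372 -2.523 -0.71
endloop
endfacet
facet normal -0.846 -0.324 -0.423
outer loop
vertex 1.272 -1.883 -1.0
vertex 1.372 -2.523 -0.71
vertex 0.583 -1.792 0.308
endloop
endfacet
facet normal 0.826 -0.120 -0.550
outer loop
vertex 1.372 -2.523 -0.71
vertex 1.657 -1.948 -0.408
vertex 1.757 -2.588 -0.118
endloop
endfacet
facet normal -0.489 -0.842 0.226
outer loop
vertex 1.372 -2.523 -0.71
vertex 1.757 -2.588 -0.118
vertex 0.583 -1.792 0.308
endloop
endfacet
facet normal 0.827 -0.120 -0.550
outer loop
vertex 1.757 -2.588 -0.118
vertex 1.657 -1.948 -0.408
vertex 2.042 -2.013 0.185
endloop
endfacet
facet normal 0.004 -0.468 0.884
outer loop
vertex 1.757 -2.588 -0.118
vertex 2.042 -2.013 0.185
vertex 0.583 -1.792 0.308
endloop
endfacet
facet normal -0.459 0.434 0.775
outer loop
vertex -1.148 -0.513 -0.36
vertex -0.305 -0.342 0.043
vertex -1.068 1.058 -1.193
endloop
endfacet
facet normal -0.887 -0.180 -0.425
outer loop
vertex -0.375 0.402 -2.363
vertex -1.148 -0.513 -0.36
vertex -1.068 1.058 -1.193
endloop
endfacet
facet normal -0.459 0.434 0.775
outer loop
vertex -1.068 1.058 -1.193
vertex -0.305 -0.342 0.043
vertex -0.225 1.229 -0.789
endloop
endfacet
facet normal 0.045 0.883 -0.468
outer loop
vertex -0.225 1.229 -0.789
vertex -0.375 0.402 -2.363
vertex -1.068 1.058 -1.193
endloop
endfacet
facet normal -0.045 -0.882 0.468
outer loop
vertex -1.148 -0.513 -0.36
vertex 0.388 -0.998 -1.127
vertex -0.305 -0.342 0.043
endloop
endfacet
facet normal -0.887 -0.180 -0.425
outer loop
vertex -0.455 -1.169 -1.531
vertex -1.148 -0.513 -0.36
vertex -0.375 0.402 -2.363
endloop
endfacet
facet normal -0.045 -0.883 0.468
outer loop
vertex -0.455 -1.169 -1.531
vertex 0.388 -0.998 -1.127
vertex -1.148 -0.513 -0.36
endloop
endfacet
facet normal 0.887 0.180 0.425
outer loop
vertex -0.305 -0.342 0.043
vertex 0.388 -0.998 -1.127
vertex -0.225 1.229 -0.789
endloop
endfacet
facet normal 0.045 0.883 -0.468
outer loop
vertex 0.468 0.573 -1.96
vertex -0.375 0.402 -2.363
vertex -0.225 1.229 -0.789
endloop
endfacet
facet normal 0.887 0.180 0.424
outer loop
vertex -0.225 1.229 -0.789
vertex 0.388 -0.998 -1.127
vertex 0.468 0.573 -1.96
endloop
endfacet
facet normal 0.459 -0.434 -0.775
outer loop
vertex 0.468 0.573 -1.96
vertex -0.455 -1.169 -1.531
vertex -0.375 0.402 -2.363
endloop
endfacet
facet normal 0.459 -0.434 -0.775
outer loop
vertex 0.388 -0.998 -1.127
vertex -0.455 -1.169 -1.531
vertex 0.468 0.573 -1.96
endloop
endfacet

endsolid


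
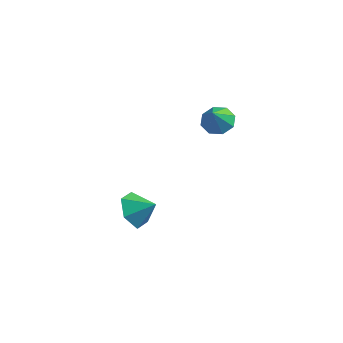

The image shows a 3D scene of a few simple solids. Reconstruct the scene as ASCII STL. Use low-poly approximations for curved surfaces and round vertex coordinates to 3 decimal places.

solid 
facet normal -0.811 -0.214 -0.545
outer loop
vertex -0.79 -0.745 -4.091
vertex -1.226 -1.058 -3.32
vertex -1.298 -0.154 -3.567
endloop
endfacet
facet normal 0.662 0.728 -0.179
outer loop
vertex -0.79 -0.745 -4.091
vertex -1.298 -0.154 -3.567
vertex -0.334 -0.822 -2.72
endloop
endfacet
facet normal -0.811 -0.214 -0.545
outer loop
vertex -1.298 -0.154 -3.567
vertex -1.226 -1.058 -3.32
vertex -1.735 -0.466 -2.795
endloop
endfacet
facet normal 0.195 0.866 0.461
outer loop
vertex -1.298 -0.154 -3.567
vertex -1.735 -0.466 -2.795
vertex -0.334 -0.822 -2.72
endloop
endfacet
facet normal -0.811 -0.214 -0.545
outer loop
vertex -1.735 -0.466 -2.795
vertex -1.226 -1.058 -3.32
vertex -1.662 -1.37 -2.548
endloop
endfacet
facet normal 0.016 0.265 0.964
outer loop
vertex -1.735 -0.466 -2.795
vertex -1.662 -1.37 -2.548
vertex -0.334 -0.822 -2.72
endloop
endfacet
facet normal -0.811 -0.214 -0.545
outer loop
vertex -1.662 -1.37 -2.548
vertex -1.226 -1.058 -3.32
vertex -1.153 -1.962 -3.073
endloop
endfacet
facet normal 0.303 -0.473 0.827
outer loop
vertex -1.662 -1.37 -2.548
vertex -1.153 -1.962 -3.073
vertex -0.334 -0.822 -2.72
endloop
endfacet
facet normal -0.810 -0.214 -0.545
outer loop
vertex -1.153 -1.962 -3.073
vertex -1.226 -1.058 -3.32
vertex -0.717 -1.649 -3.844
endloop
endfacet
facet normal 0.769 -0.611 0.187
outer loop
vertex -1.153 -1.962 -3.073
vertex -0.717 -1.649 -3.844
vertex -0.334 -0.822 -2.72
endloop
endfacet
facet normal -0.810 -0.214 -0.545
outer loop
vertex -0.717 -1.649 -3.844
vertex -1.226 -1.058 -3.32
vertex -0.79 -0.745 -4.091
endloop
endfacet
facet normal 0.949 -0.010 -0.316
outer loop
vertex -0.717 -1.649 -3.844
vertex -0.79 -0.745 -4.091
vertex -0.334 -0.822 -2.72
endloop
endfacet
facet normal -0.108 0.577 -0.810
outer loop
vertex 2.001 1.301 1.612
vertex 1.277 1.305 1.711
vertex 1.831 1.724 1.936
endloop
endfacet
facet normal 0.872 -0.023 0.488
outer loop
vertex 2.001 1.301 1.612
vertex 1.831 1.724 1.936
vertex 1.403 0.635 2.649
endloop
endfacet
facet normal -0.108 0.577 -0.809
outer loop
vertex 1.831 1.724 1.936
vertex 1.277 1.305 1.711
vertex 1.338 1.901 2.128
endloop
endfacet
facet normal 0.448 0.360 0.818
outer loop
vertex 1.831 1.724 1.936
vertex 1.338 1.901 2.128
vertex 1.403 0.635 2.649
endloop
endfacet
facet normal -0.108 0.577 -0.809
outer loop
vertex 1.338 1.901 2.128
vertex 1.277 1.305 1.711
vertex 0.809 1.729 2.076
endloop
endfacet
facet normal -0.207 0.363 0.908
outer loop
vertex 1.338 1.901 2.128
vertex 0.809 1.729 2.076
vertex 1.403 0.635 2.649
endloop
endfacet
facet normal -0.108 0.578 -0.809
outer loop
vertex 0.809 1.729 2.076
vertex 1.277 1.305 1.711
vertex 0.554 1.309 1.81
endloop
endfacet
facet normal -0.709 -0.016 0.705
outer loop
vertex 0.809 1.729 2.076
vertex 0.554 1.309 1.81
vertex 1.403 0.635 2.649
endloop
endfacet
facet normal -0.108 0.577 -0.810
outer loop
vertex 0.554 1.309 1.81
vertex 1.277 1.305 1.711
vertex 0.724 0.886 1.486
endloop
endfacet
facet normal -0.764 -0.557 0.326
outer loop
vertex 0.554 1.309 1.81
vertex 0.724 0.886 1.486
vertex 1.403 0.635 2.649
endloop
endfacet
facet normal -0.109 0.578 -0.809
outer loop
vertex 0.724 0.886 1.486
vertex 1.277 1.305 1.711
vertex 1.217 0.709 1.293
endloop
endfacet
facet normal -0.340 -0.941 -0.005
outer loop
vertex 0.724 0.886 1.486
vertex 1.217 0.709 1.293
vertex 1.403 0.635 2.649
endloop
endfacet
facet normal -0.107 0.578 -0.809
outer loop
vertex 1.217 0.709 1.293
vertex 1.277 1.305 1.711
vertex 1.746 0.881 1.346
endloop
endfacet
facet normal 0.316 -0.944 -0.095
outer loop
vertex 1.217 0.709 1.293
vertex 1.746 0.881 1.346
vertex 1.403 0.635 2.649
endloop
endfacet
facet normal -0.107 0.578 -0.809
outer loop
vertex 1.746 0.881 1.346
vertex 1.277 1.305 1.711
vertex 2.001 1.301 1.612
endloop
endfacet
facet normal 0.818 -0.565 0.109
outer loop
vertex 1.746 0.881 1.346
vertex 2.001 1.301 1.612
vertex 1.403 0.635 2.649
endloop
endfacet

endsolid


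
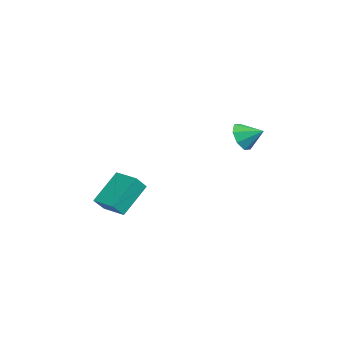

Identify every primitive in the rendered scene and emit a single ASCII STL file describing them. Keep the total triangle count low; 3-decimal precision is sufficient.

solid 
facet normal -0.381 0.602 0.702
outer loop
vertex -0.162 -3.94 -0.754
vertex 0.901 -3.193 -0.817
vertex -0.598 -3.379 -1.472
endloop
endfacet
facet normal -0.818 -0.574 0.048
outer loop
vertex 0.179 -4.607 -2.903
vertex -0.162 -3.94 -0.754
vertex -0.598 -3.379 -1.472
endloop
endfacet
facet normal -0.381 0.601 0.702
outer loop
vertex -0.598 -3.379 -1.472
vertex 0.901 -3.193 -0.817
vertex 0.464 -2.633 -1.534
endloop
endfacet
facet normal -0.432 0.555 -0.711
outer loop
vertex 0.464 -2.633 -1.534
vertex 0.179 -4.607 -2.903
vertex -0.598 -3.379 -1.472
endloop
endfacet
facet normal 0.432 -0.555 0.711
outer loop
vertex -0.162 -3.94 -0.754
vertex 1.678 -4.421 -2.248
vertex 0.901 -3.193 -0.817
endloop
endfacet
facet normal -0.817 -0.575 0.049
outer loop
vertex 0.616 -5.167 -2.186
vertex -0.162 -3.94 -0.754
vertex 0.179 -4.607 -2.903
endloop
endfacet
facet normal 0.432 -0.556 0.711
outer loop
vertex 0.616 -5.167 -2.186
vertex 1.678 -4.421 -2.248
vertex -0.162 -3.94 -0.754
endloop
endfacet
facet normal 0.817 0.574 -0.049
outer loop
vertex 0.901 -3.193 -0.817
vertex 1.678 -4.421 -2.248
vertex 0.464 -2.633 -1.534
endloop
endfacet
facet normal -0.432 0.555 -0.711
outer loop
vertex 1.242 -3.86 -2.966
vertex 0.179 -4.607 -2.903
vertex 0.464 -2.633 -1.534
endloop
endfacet
facet normal 0.817 0.574 -0.048
outer loop
vertex 0.464 -2.633 -1.534
vertex 1.678 -4.421 -2.248
vertex 1.242 -3.86 -2.966
endloop
endfacet
facet normal 0.381 -0.602 -0.702
outer loop
vertex 1.242 -3.86 -2.966
vertex 0.616 -5.167 -2.186
vertex 0.179 -4.607 -2.903
endloop
endfacet
facet normal 0.382 -0.602 -0.702
outer loop
vertex 1.678 -4.421 -2.248
vertex 0.616 -5.167 -2.186
vertex 1.242 -3.86 -2.966
endloop
endfacet
facet normal -0.498 -0.754 -0.427
outer loop
vertex 1.751 1.706 0.934
vertex 1.143 1.756 1.555
vertex 1.257 2.123 0.774
endloop
endfacet
facet normal 0.653 0.593 -0.470
outer loop
vertex 1.751 1.706 0.934
vertex 1.257 2.123 0.774
vertex 1.717 2.624 2.045
endloop
endfacet
facet normal -0.499 -0.754 -0.427
outer loop
vertex 1.257 2.123 0.774
vertex 1.143 1.756 1.555
vertex 0.697 2.325 1.071
endloop
endfacet
facet normal 0.116 0.909 -0.400
outer loop
vertex 1.257 2.123 0.774
vertex 0.697 2.325 1.071
vertex 1.717 2.624 2.045
endloop
endfacet
facet normal -0.498 -0.754 -0.427
outer loop
vertex 0.697 2.325 1.071
vertex 1.143 1.756 1.555
vertex 0.398 2.194 1.651
endloop
endfacet
facet normal -0.322 0.945 0.047
outer loop
vertex 0.697 2.325 1.071
vertex 0.398 2.194 1.651
vertex 1.717 2.624 2.045
endloop
endfacet
facet normal -0.499 -0.755 -0.426
outer loop
vertex 0.398 2.194 1.651
vertex 1.143 1.756 1.555
vertex 0.536 1.807 2.175
endloop
endfacet
facet normal -0.404 0.682 0.610
outer loop
vertex 0.398 2.194 1.651
vertex 0.536 1.807 2.175
vertex 1.717 2.624 2.045
endloop
endfacet
facet normal -0.499 -0.754 -0.427
outer loop
vertex 0.536 1.807 2.175
vertex 1.143 1.756 1.555
vertex 1.029 1.39 2.335
endloop
endfacet
facet normal -0.082 0.271 0.959
outer loop
vertex 0.536 1.807 2.175
vertex 1.029 1.39 2.335
vertex 1.717 2.624 2.045
endloop
endfacet
facet normal -0.499 -0.754 -0.427
outer loop
vertex 1.029 1.39 2.335
vertex 1.143 1.756 1.555
vertex 1.59 1.187 2.038
endloop
endfacet
facet normal 0.455 -0.045 0.889
outer loop
vertex 1.029 1.39 2.335
vertex 1.59 1.187 2.038
vertex 1.717 2.624 2.045
endloop
endfacet
facet normal -0.498 -0.754 -0.427
outer loop
vertex 1.59 1.187 2.038
vertex 1.143 1.756 1.555
vertex 1.889 1.318 1.458
endloop
endfacet
facet normal 0.893 -0.081 0.442
outer loop
vertex 1.59 1.187 2.038
vertex 1.889 1.318 1.458
vertex 1.717 2.624 2.045
endloop
endfacet
facet normal -0.498 -0.754 -0.427
outer loop
vertex 1.889 1.318 1.458
vertex 1.143 1.756 1.555
vertex 1.751 1.706 0.934
endloop
endfacet
facet normal 0.976 0.183 -0.121
outer loop
vertex 1.889 1.318 1.458
vertex 1.751 1.706 0.934
vertex 1.717 2.624 2.045
endloop
endfacet

endsolid


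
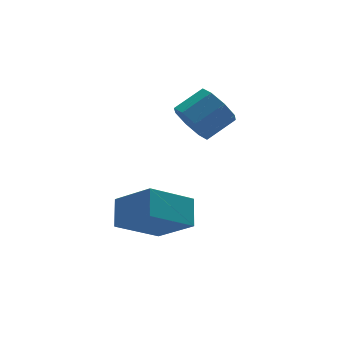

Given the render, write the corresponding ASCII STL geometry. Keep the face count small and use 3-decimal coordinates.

solid 
facet normal -0.867 -0.086 -0.490
outer loop
vertex 3.251 0.914 1.368
vertex 2.806 1.418 2.067
vertex 3.253 1.644 1.236
endloop
endfacet
facet normal 0.498 -0.156 -0.853
outer loop
vertex 3.251 0.914 1.368
vertex 3.253 1.644 1.236
vertex 4.5 1.038 2.075
endloop
endfacet
facet normal 0.498 -0.155 -0.853
outer loop
vertex 4.5 1.038 2.075
vertex 3.253 1.644 1.236
vertex 4.502 1.769 1.943
endloop
endfacet
facet normal 0.867 0.086 0.491
outer loop
vertex 4.5 1.038 2.075
vertex 4.502 1.769 1.943
vertex 4.054 1.542 2.773
endloop
endfacet
facet normal -0.867 -0.086 -0.490
outer loop
vertex 3.253 1.644 1.236
vertex 2.806 1.418 2.067
vertex 2.993 2.242 1.591
endloop
endfacet
facet normal 0.354 0.586 -0.729
outer loop
vertex 3.253 1.644 1.236
vertex 2.993 2.242 1.591
vertex 4.502 1.769 1.943
endloop
endfacet
facet normal 0.354 0.587 -0.728
outer loop
vertex 4.502 1.769 1.943
vertex 2.993 2.242 1.591
vertex 4.241 2.367 2.298
endloop
endfacet
facet normal 0.867 0.087 0.491
outer loop
vertex 4.502 1.769 1.943
vertex 4.241 2.367 2.298
vertex 4.054 1.542 2.773
endloop
endfacet
facet normal -0.867 -0.087 -0.491
outer loop
vertex 2.993 2.242 1.591
vertex 2.806 1.418 2.067
vertex 2.623 2.357 2.224
endloop
endfacet
facet normal 0.002 0.984 -0.178
outer loop
vertex 2.993 2.242 1.591
vertex 2.623 2.357 2.224
vertex 4.241 2.367 2.298
endloop
endfacet
facet normal 0.002 0.984 -0.178
outer loop
vertex 4.241 2.367 2.298
vertex 2.623 2.357 2.224
vertex 3.871 2.482 2.931
endloop
endfacet
facet normal 0.867 0.086 0.491
outer loop
vertex 4.241 2.367 2.298
vertex 3.871 2.482 2.931
vertex 4.054 1.542 2.773
endloop
endfacet
facet normal -0.867 -0.087 -0.491
outer loop
vertex 2.623 2.357 2.224
vertex 2.806 1.418 2.067
vertex 2.36 1.922 2.765
endloop
endfacet
facet normal -0.351 0.806 0.477
outer loop
vertex 2.623 2.357 2.224
vertex 2.36 1.922 2.765
vertex 3.871 2.482 2.931
endloop
endfacet
facet normal -0.351 0.805 0.479
outer loop
vertex 3.871 2.482 2.931
vertex 2.36 1.922 2.765
vertex 3.609 2.046 3.472
endloop
endfacet
facet normal 0.867 0.087 0.490
outer loop
vertex 3.871 2.482 2.931
vertex 3.609 2.046 3.472
vertex 4.054 1.542 2.773
endloop
endfacet
facet normal -0.867 -0.086 -0.491
outer loop
vertex 2.36 1.922 2.765
vertex 2.806 1.418 2.067
vertex 2.358 1.191 2.897
endloop
endfacet
facet normal -0.498 0.155 0.853
outer loop
vertex 2.36 1.922 2.765
vertex 2.358 1.191 2.897
vertex 3.609 2.046 3.472
endloop
endfacet
facet normal -0.498 0.156 0.853
outer loop
vertex 3.609 2.046 3.472
vertex 2.358 1.191 2.897
vertex 3.607 1.316 3.604
endloop
endfacet
facet normal 0.867 0.086 0.490
outer loop
vertex 3.609 2.046 3.472
vertex 3.607 1.316 3.604
vertex 4.054 1.542 2.773
endloop
endfacet
facet normal -0.867 -0.087 -0.491
outer loop
vertex 2.358 1.191 2.897
vertex 2.806 1.418 2.067
vertex 2.619 0.593 2.542
endloop
endfacet
facet normal -0.354 -0.587 0.728
outer loop
vertex 2.358 1.191 2.897
vertex 2.619 0.593 2.542
vertex 3.607 1.316 3.604
endloop
endfacet
facet normal -0.354 -0.586 0.729
outer loop
vertex 3.607 1.316 3.604
vertex 2.619 0.593 2.542
vertex 3.867 0.718 3.249
endloop
endfacet
facet normal 0.867 0.086 0.490
outer loop
vertex 3.607 1.316 3.604
vertex 3.867 0.718 3.249
vertex 4.054 1.542 2.773
endloop
endfacet
facet normal -0.867 -0.086 -0.491
outer loop
vertex 2.619 0.593 2.542
vertex 2.806 1.418 2.067
vertex 2.989 0.478 1.909
endloop
endfacet
facet normal -0.002 -0.984 0.178
outer loop
vertex 2.619 0.593 2.542
vertex 2.989 0.478 1.909
vertex 3.867 0.718 3.249
endloop
endfacet
facet normal -0.002 -0.984 0.178
outer loop
vertex 3.867 0.718 3.249
vertex 2.989 0.478 1.909
vertex 4.237 0.603 2.616
endloop
endfacet
facet normal 0.867 0.087 0.491
outer loop
vertex 3.867 0.718 3.249
vertex 4.237 0.603 2.616
vertex 4.054 1.542 2.773
endloop
endfacet
facet normal -0.867 -0.087 -0.490
outer loop
vertex 2.989 0.478 1.909
vertex 2.806 1.418 2.067
vertex 3.251 0.914 1.368
endloop
endfacet
facet normal 0.352 -0.805 -0.478
outer loop
vertex 2.989 0.478 1.909
vertex 3.251 0.914 1.368
vertex 4.237 0.603 2.616
endloop
endfacet
facet normal 0.350 -0.806 -0.478
outer loop
vertex 4.237 0.603 2.616
vertex 3.251 0.914 1.368
vertex 4.5 1.038 2.075
endloop
endfacet
facet normal 0.867 0.087 0.491
outer loop
vertex 4.237 0.603 2.616
vertex 4.5 1.038 2.075
vertex 4.054 1.542 2.773
endloop
endfacet
facet normal -0.413 0.692 -0.592
outer loop
vertex -1.194 -0.708 0.25
vertex 0.568 -0.596 -0.849
vertex -1.618 -1.623 -0.523
endloop
endfacet
facet normal -0.847 -0.054 0.528
outer loop
vertex -0.828 -2.944 0.609
vertex -1.194 -0.708 0.25
vertex -1.618 -1.623 -0.523
endloop
endfacet
facet normal -0.413 0.691 -0.593
outer loop
vertex -1.618 -1.623 -0.523
vertex 0.568 -0.596 -0.849
vertex 0.145 -1.511 -1.621
endloop
endfacet
facet normal -0.333 -0.720 -0.608
outer loop
vertex 0.145 -1.511 -1.621
vertex -0.828 -2.944 0.609
vertex -1.618 -1.623 -0.523
endloop
endfacet
facet normal 0.333 0.720 0.608
outer loop
vertex -1.194 -0.708 0.25
vertex 1.358 -1.917 0.283
vertex 0.568 -0.596 -0.849
endloop
endfacet
facet normal -0.847 -0.054 0.528
outer loop
vertex -0.405 -2.029 1.381
vertex -1.194 -0.708 0.25
vertex -0.828 -2.944 0.609
endloop
endfacet
facet normal 0.333 0.720 0.609
outer loop
vertex -0.405 -2.029 1.381
vertex 1.358 -1.917 0.283
vertex -1.194 -0.708 0.25
endloop
endfacet
facet normal 0.847 0.054 -0.528
outer loop
vertex 0.568 -0.596 -0.849
vertex 1.358 -1.917 0.283
vertex 0.145 -1.511 -1.621
endloop
endfacet
facet normal -0.334 -0.720 -0.608
outer loop
vertex 0.934 -2.832 -0.49
vertex -0.828 -2.944 0.609
vertex 0.145 -1.511 -1.621
endloop
endfacet
facet normal 0.847 0.054 -0.528
outer loop
vertex 0.145 -1.511 -1.621
vertex 1.358 -1.917 0.283
vertex 0.934 -2.832 -0.49
endloop
endfacet
facet normal 0.414 -0.691 0.593
outer loop
vertex 0.934 -2.832 -0.49
vertex -0.405 -2.029 1.381
vertex -0.828 -2.944 0.609
endloop
endfacet
facet normal 0.413 -0.692 0.592
outer loop
vertex 1.358 -1.917 0.283
vertex -0.405 -2.029 1.381
vertex 0.934 -2.832 -0.49
endloop
endfacet

endsolid


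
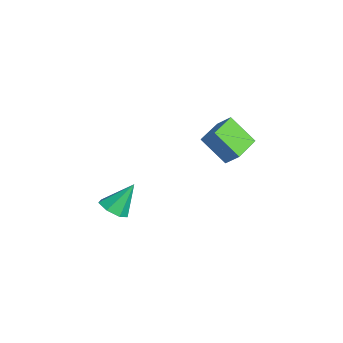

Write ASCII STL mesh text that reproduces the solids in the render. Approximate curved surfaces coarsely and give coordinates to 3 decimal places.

solid 
facet normal -0.544 -0.461 -0.701
outer loop
vertex 2.411 1.144 0.998
vertex 1.251 2.369 1.093
vertex 3.289 2.076 -0.295
endloop
endfacet
facet normal 0.687 -0.725 -0.056
outer loop
vertex 3.849 2.551 0.427
vertex 2.411 1.144 0.998
vertex 3.289 2.076 -0.295
endloop
endfacet
facet normal -0.544 -0.461 -0.701
outer loop
vertex 3.289 2.076 -0.295
vertex 1.251 2.369 1.093
vertex 2.128 3.301 -0.2
endloop
endfacet
facet normal 0.482 0.512 -0.711
outer loop
vertex 2.128 3.301 -0.2
vertex 3.849 2.551 0.427
vertex 3.289 2.076 -0.295
endloop
endfacet
facet normal -0.482 -0.512 0.711
outer loop
vertex 2.411 1.144 0.998
vertex 1.811 2.844 1.815
vertex 1.251 2.369 1.093
endloop
endfacet
facet normal 0.687 -0.725 -0.057
outer loop
vertex 2.972 1.619 1.72
vertex 2.411 1.144 0.998
vertex 3.849 2.551 0.427
endloop
endfacet
facet normal -0.482 -0.512 0.711
outer loop
vertex 2.972 1.619 1.72
vertex 1.811 2.844 1.815
vertex 2.411 1.144 0.998
endloop
endfacet
facet normal -0.687 0.724 0.056
outer loop
vertex 1.251 2.369 1.093
vertex 1.811 2.844 1.815
vertex 2.128 3.301 -0.2
endloop
endfacet
facet normal 0.482 0.512 -0.711
outer loop
vertex 2.689 3.776 0.522
vertex 3.849 2.551 0.427
vertex 2.128 3.301 -0.2
endloop
endfacet
facet normal -0.686 0.725 0.056
outer loop
vertex 2.128 3.301 -0.2
vertex 1.811 2.844 1.815
vertex 2.689 3.776 0.522
endloop
endfacet
facet normal 0.544 0.461 0.701
outer loop
vertex 2.689 3.776 0.522
vertex 2.972 1.619 1.72
vertex 3.849 2.551 0.427
endloop
endfacet
facet normal 0.544 0.461 0.701
outer loop
vertex 1.811 2.844 1.815
vertex 2.972 1.619 1.72
vertex 2.689 3.776 0.522
endloop
endfacet
facet normal 0.059 -0.606 -0.793
outer loop
vertex 3.817 -3.878 -1.907
vertex 3.252 -3.416 -2.302
vertex 4.078 -3.336 -2.302
endloop
endfacet
facet normal 0.834 0.001 0.552
outer loop
vertex 3.817 -3.878 -1.907
vertex 4.078 -3.336 -2.302
vertex 3.148 -2.344 -0.898
endloop
endfacet
facet normal 0.059 -0.606 -0.793
outer loop
vertex 4.078 -3.336 -2.302
vertex 3.252 -3.416 -2.302
vertex 3.717 -2.854 -2.697
endloop
endfacet
facet normal 0.772 0.632 0.065
outer loop
vertex 4.078 -3.336 -2.302
vertex 3.717 -2.854 -2.697
vertex 3.148 -2.344 -0.898
endloop
endfacet
facet normal 0.059 -0.606 -0.793
outer loop
vertex 3.717 -2.854 -2.697
vertex 3.252 -3.416 -2.302
vertex 3.006 -2.795 -2.795
endloop
endfacet
facet normal 0.113 0.965 -0.238
outer loop
vertex 3.717 -2.854 -2.697
vertex 3.006 -2.795 -2.795
vertex 3.148 -2.344 -0.898
endloop
endfacet
facet normal 0.058 -0.606 -0.793
outer loop
vertex 3.006 -2.795 -2.795
vertex 3.252 -3.416 -2.302
vertex 2.48 -3.204 -2.521
endloop
endfacet
facet normal -0.650 0.749 -0.129
outer loop
vertex 3.006 -2.795 -2.795
vertex 2.48 -3.204 -2.521
vertex 3.148 -2.344 -0.898
endloop
endfacet
facet normal 0.059 -0.605 -0.794
outer loop
vertex 2.48 -3.204 -2.521
vertex 3.252 -3.416 -2.302
vertex 2.536 -3.773 -2.083
endloop
endfacet
facet normal -0.940 0.146 0.310
outer loop
vertex 2.48 -3.204 -2.521
vertex 2.536 -3.773 -2.083
vertex 3.148 -2.344 -0.898
endloop
endfacet
facet normal 0.059 -0.605 -0.794
outer loop
vertex 2.536 -3.773 -2.083
vertex 3.252 -3.416 -2.302
vertex 3.13 -4.073 -1.81
endloop
endfacet
facet normal -0.540 -0.388 0.747
outer loop
vertex 2.536 -3.773 -2.083
vertex 3.13 -4.073 -1.81
vertex 3.148 -2.344 -0.898
endloop
endfacet
facet normal 0.060 -0.605 -0.794
outer loop
vertex 3.13 -4.073 -1.81
vertex 3.252 -3.416 -2.302
vertex 3.817 -3.878 -1.907
endloop
endfacet
facet normal 0.250 -0.454 0.855
outer loop
vertex 3.13 -4.073 -1.81
vertex 3.817 -3.878 -1.907
vertex 3.148 -2.344 -0.898
endloop
endfacet

endsolid


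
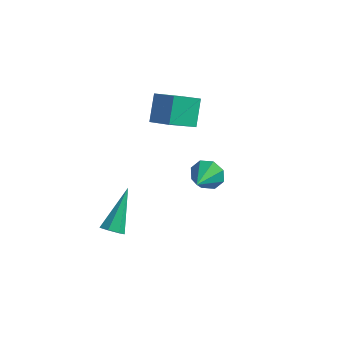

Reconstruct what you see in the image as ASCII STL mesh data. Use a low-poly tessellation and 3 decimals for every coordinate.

solid 
facet normal -0.099 0.922 -0.375
outer loop
vertex 2.938 -1.227 -1.037
vertex 2.502 -1.033 -0.445
vertex 3.247 -1.013 -0.593
endloop
endfacet
facet normal 0.793 -0.532 -0.296
outer loop
vertex 2.938 -1.227 -1.037
vertex 3.247 -1.013 -0.593
vertex 2.638 -2.287 0.065
endloop
endfacet
facet normal -0.099 0.922 -0.375
outer loop
vertex 3.247 -1.013 -0.593
vertex 2.502 -1.033 -0.445
vertex 3.12 -0.811 -0.063
endloop
endfacet
facet normal 0.908 -0.269 0.320
outer loop
vertex 3.247 -1.013 -0.593
vertex 3.12 -0.811 -0.063
vertex 2.638 -2.287 0.065
endloop
endfacet
facet normal -0.100 0.922 -0.375
outer loop
vertex 3.12 -0.811 -0.063
vertex 2.502 -1.033 -0.445
vertex 2.631 -0.739 0.244
endloop
endfacet
facet normal 0.519 -0.096 0.849
outer loop
vertex 3.12 -0.811 -0.063
vertex 2.631 -0.739 0.244
vertex 2.638 -2.287 0.065
endloop
endfacet
facet normal -0.100 0.922 -0.375
outer loop
vertex 2.631 -0.739 0.244
vertex 2.502 -1.033 -0.445
vertex 2.066 -0.84 0.146
endloop
endfacet
facet normal -0.150 -0.114 0.982
outer loop
vertex 2.631 -0.739 0.244
vertex 2.066 -0.84 0.146
vertex 2.638 -2.287 0.065
endloop
endfacet
facet normal -0.100 0.922 -0.375
outer loop
vertex 2.066 -0.84 0.146
vertex 2.502 -1.033 -0.445
vertex 1.757 -1.054 -0.297
endloop
endfacet
facet normal -0.701 -0.313 0.640
outer loop
vertex 2.066 -0.84 0.146
vertex 1.757 -1.054 -0.297
vertex 2.638 -2.287 0.065
endloop
endfacet
facet normal -0.100 0.922 -0.375
outer loop
vertex 1.757 -1.054 -0.297
vertex 2.502 -1.033 -0.445
vertex 1.884 -1.256 -0.828
endloop
endfacet
facet normal -0.817 -0.577 0.024
outer loop
vertex 1.757 -1.054 -0.297
vertex 1.884 -1.256 -0.828
vertex 2.638 -2.287 0.065
endloop
endfacet
facet normal -0.099 0.921 -0.376
outer loop
vertex 1.884 -1.256 -0.828
vertex 2.502 -1.033 -0.445
vertex 2.374 -1.328 -1.134
endloop
endfacet
facet normal -0.426 -0.750 -0.506
outer loop
vertex 1.884 -1.256 -0.828
vertex 2.374 -1.328 -1.134
vertex 2.638 -2.287 0.065
endloop
endfacet
facet normal -0.100 0.921 -0.376
outer loop
vertex 2.374 -1.328 -1.134
vertex 2.502 -1.033 -0.445
vertex 2.938 -1.227 -1.037
endloop
endfacet
facet normal 0.241 -0.731 -0.638
outer loop
vertex 2.374 -1.328 -1.134
vertex 2.938 -1.227 -1.037
vertex 2.638 -2.287 0.065
endloop
endfacet
facet normal 0.033 -0.738 -0.674
outer loop
vertex 0.145 -4.307 -2.56
vertex -0.325 -4.113 -2.795
vertex 0.205 -3.98 -2.915
endloop
endfacet
facet normal 0.958 0.111 0.264
outer loop
vertex 0.145 -4.307 -2.56
vertex 0.205 -3.98 -2.915
vertex -0.395 -2.527 -1.345
endloop
endfacet
facet normal 0.033 -0.738 -0.674
outer loop
vertex 0.205 -3.98 -2.915
vertex -0.325 -4.113 -2.795
vertex -0.134 -3.754 -3.179
endloop
endfacet
facet normal 0.689 0.644 -0.333
outer loop
vertex 0.205 -3.98 -2.915
vertex -0.134 -3.754 -3.179
vertex -0.395 -2.527 -1.345
endloop
endfacet
facet normal 0.032 -0.738 -0.674
outer loop
vertex -0.134 -3.754 -3.179
vertex -0.325 -4.113 -2.795
vertex -0.617 -3.798 -3.154
endloop
endfacet
facet normal -0.104 0.820 -0.563
outer loop
vertex -0.134 -3.754 -3.179
vertex -0.617 -3.798 -3.154
vertex -0.395 -2.527 -1.345
endloop
endfacet
facet normal 0.031 -0.739 -0.673
outer loop
vertex -0.617 -3.798 -3.154
vertex -0.325 -4.113 -2.795
vertex -0.881 -4.079 -2.858
endloop
endfacet
facet normal -0.824 0.506 -0.254
outer loop
vertex -0.617 -3.798 -3.154
vertex -0.881 -4.079 -2.858
vertex -0.395 -2.527 -1.345
endloop
endfacet
facet normal 0.031 -0.738 -0.674
outer loop
vertex -0.881 -4.079 -2.858
vertex -0.325 -4.113 -2.795
vertex -0.726 -4.386 -2.515
endloop
endfacet
facet normal -0.929 -0.063 0.363
outer loop
vertex -0.881 -4.079 -2.858
vertex -0.726 -4.386 -2.515
vertex -0.395 -2.527 -1.345
endloop
endfacet
facet normal 0.032 -0.738 -0.674
outer loop
vertex -0.726 -4.386 -2.515
vertex -0.325 -4.113 -2.795
vertex -0.27 -4.488 -2.382
endloop
endfacet
facet normal -0.342 -0.456 0.822
outer loop
vertex -0.726 -4.386 -2.515
vertex -0.27 -4.488 -2.382
vertex -0.395 -2.527 -1.345
endloop
endfacet
facet normal 0.033 -0.738 -0.674
outer loop
vertex -0.27 -4.488 -2.382
vertex -0.325 -4.113 -2.795
vertex 0.145 -4.307 -2.56
endloop
endfacet
facet normal 0.500 -0.380 0.779
outer loop
vertex -0.27 -4.488 -2.382
vertex 0.145 -4.307 -2.56
vertex -0.395 -2.527 -1.345
endloop
endfacet
facet normal -0.896 0.204 -0.395
outer loop
vertex -0.87 0.304 0.497
vertex -1.125 1.232 1.555
vertex -0.203 1.507 -0.397
endloop
endfacet
facet normal 0.178 -0.649 -0.740
outer loop
vertex 0.845 1.268 0.065
vertex -0.87 0.304 0.497
vertex -0.203 1.507 -0.397
endloop
endfacet
facet normal -0.896 0.204 -0.395
outer loop
vertex -0.203 1.507 -0.397
vertex -1.125 1.232 1.555
vertex -0.458 2.434 0.661
endloop
endfacet
facet normal 0.407 0.733 -0.544
outer loop
vertex -0.458 2.434 0.661
vertex 0.845 1.268 0.065
vertex -0.203 1.507 -0.397
endloop
endfacet
facet normal -0.407 -0.733 0.545
outer loop
vertex -0.87 0.304 0.497
vertex -0.077 0.993 2.017
vertex -1.125 1.232 1.555
endloop
endfacet
facet normal 0.179 -0.649 -0.739
outer loop
vertex 0.178 0.066 0.959
vertex -0.87 0.304 0.497
vertex 0.845 1.268 0.065
endloop
endfacet
facet normal -0.407 -0.733 0.545
outer loop
vertex 0.178 0.066 0.959
vertex -0.077 0.993 2.017
vertex -0.87 0.304 0.497
endloop
endfacet
facet normal -0.178 0.649 0.740
outer loop
vertex -1.125 1.232 1.555
vertex -0.077 0.993 2.017
vertex -0.458 2.434 0.661
endloop
endfacet
facet normal 0.407 0.733 -0.545
outer loop
vertex 0.59 2.196 1.123
vertex 0.845 1.268 0.065
vertex -0.458 2.434 0.661
endloop
endfacet
facet normal -0.179 0.649 0.740
outer loop
vertex -0.458 2.434 0.661
vertex -0.077 0.993 2.017
vertex 0.59 2.196 1.123
endloop
endfacet
facet normal 0.896 -0.204 0.395
outer loop
vertex 0.59 2.196 1.123
vertex 0.178 0.066 0.959
vertex 0.845 1.268 0.065
endloop
endfacet
facet normal 0.896 -0.204 0.394
outer loop
vertex -0.077 0.993 2.017
vertex 0.178 0.066 0.959
vertex 0.59 2.196 1.123
endloop
endfacet

endsolid


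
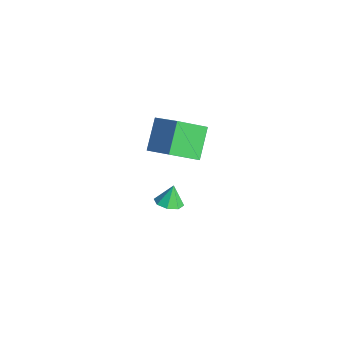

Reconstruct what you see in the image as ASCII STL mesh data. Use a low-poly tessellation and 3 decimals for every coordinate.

solid 
facet normal -0.822 -0.247 -0.512
outer loop
vertex -1.501 -0.539 3.73
vertex -1.303 1.165 2.589
vertex -0.335 -1.589 2.365
endloop
endfacet
facet normal -0.097 -0.827 0.554
outer loop
vertex 1.343 -1.085 3.411
vertex -1.501 -0.539 3.73
vertex -0.335 -1.589 2.365
endloop
endfacet
facet normal -0.822 -0.247 -0.513
outer loop
vertex -0.335 -1.589 2.365
vertex -1.303 1.165 2.589
vertex -0.136 0.115 1.224
endloop
endfacet
facet normal 0.561 -0.505 -0.656
outer loop
vertex -0.136 0.115 1.224
vertex 1.343 -1.085 3.411
vertex -0.335 -1.589 2.365
endloop
endfacet
facet normal -0.561 0.505 0.656
outer loop
vertex -1.501 -0.539 3.73
vertex 0.375 1.669 3.635
vertex -1.303 1.165 2.589
endloop
endfacet
facet normal -0.097 -0.827 0.554
outer loop
vertex 0.176 -0.035 4.776
vertex -1.501 -0.539 3.73
vertex 1.343 -1.085 3.411
endloop
endfacet
facet normal -0.561 0.505 0.656
outer loop
vertex 0.176 -0.035 4.776
vertex 0.375 1.669 3.635
vertex -1.501 -0.539 3.73
endloop
endfacet
facet normal 0.097 0.827 -0.554
outer loop
vertex -1.303 1.165 2.589
vertex 0.375 1.669 3.635
vertex -0.136 0.115 1.224
endloop
endfacet
facet normal 0.561 -0.505 -0.656
outer loop
vertex 1.541 0.619 2.27
vertex 1.343 -1.085 3.411
vertex -0.136 0.115 1.224
endloop
endfacet
facet normal 0.097 0.827 -0.554
outer loop
vertex -0.136 0.115 1.224
vertex 0.375 1.669 3.635
vertex 1.541 0.619 2.27
endloop
endfacet
facet normal 0.822 0.248 0.512
outer loop
vertex 1.541 0.619 2.27
vertex 0.176 -0.035 4.776
vertex 1.343 -1.085 3.411
endloop
endfacet
facet normal 0.822 0.247 0.512
outer loop
vertex 0.375 1.669 3.635
vertex 0.176 -0.035 4.776
vertex 1.541 0.619 2.27
endloop
endfacet
facet normal 0.192 -0.328 -0.925
outer loop
vertex -0.271 -0.434 -3.667
vertex -0.95 0.003 -3.963
vertex -0.115 0.178 -3.852
endloop
endfacet
facet normal 0.704 0.035 0.709
outer loop
vertex -0.271 -0.434 -3.667
vertex -0.115 0.178 -3.852
vertex -1.19 0.417 -2.797
endloop
endfacet
facet normal 0.192 -0.329 -0.925
outer loop
vertex -0.115 0.178 -3.852
vertex -0.95 0.003 -3.963
vertex -0.448 0.687 -4.102
endloop
endfacet
facet normal 0.609 0.633 0.477
outer loop
vertex -0.115 0.178 -3.852
vertex -0.448 0.687 -4.102
vertex -1.19 0.417 -2.797
endloop
endfacet
facet normal 0.192 -0.329 -0.925
outer loop
vertex -0.448 0.687 -4.102
vertex -0.95 0.003 -3.963
vertex -1.075 0.796 -4.271
endloop
endfacet
facet normal 0.098 0.962 0.255
outer loop
vertex -0.448 0.687 -4.102
vertex -1.075 0.796 -4.271
vertex -1.19 0.417 -2.797
endloop
endfacet
facet normal 0.190 -0.329 -0.925
outer loop
vertex -1.075 0.796 -4.271
vertex -0.95 0.003 -3.963
vertex -1.629 0.44 -4.258
endloop
endfacet
facet normal -0.530 0.831 0.172
outer loop
vertex -1.075 0.796 -4.271
vertex -1.629 0.44 -4.258
vertex -1.19 0.417 -2.797
endloop
endfacet
facet normal 0.191 -0.328 -0.925
outer loop
vertex -1.629 0.44 -4.258
vertex -0.95 0.003 -3.963
vertex -1.784 -0.172 -4.073
endloop
endfacet
facet normal -0.908 0.314 0.278
outer loop
vertex -1.629 0.44 -4.258
vertex -1.784 -0.172 -4.073
vertex -1.19 0.417 -2.797
endloop
endfacet
facet normal 0.191 -0.329 -0.925
outer loop
vertex -1.784 -0.172 -4.073
vertex -0.95 0.003 -3.963
vertex -1.451 -0.682 -3.823
endloop
endfacet
facet normal -0.813 -0.282 0.509
outer loop
vertex -1.784 -0.172 -4.073
vertex -1.451 -0.682 -3.823
vertex -1.19 0.417 -2.797
endloop
endfacet
facet normal 0.191 -0.329 -0.925
outer loop
vertex -1.451 -0.682 -3.823
vertex -0.95 0.003 -3.963
vertex -0.824 -0.79 -3.655
endloop
endfacet
facet normal -0.301 -0.611 0.732
outer loop
vertex -1.451 -0.682 -3.823
vertex -0.824 -0.79 -3.655
vertex -1.19 0.417 -2.797
endloop
endfacet
facet normal 0.192 -0.329 -0.925
outer loop
vertex -0.824 -0.79 -3.655
vertex -0.95 0.003 -3.963
vertex -0.271 -0.434 -3.667
endloop
endfacet
facet normal 0.327 -0.480 0.814
outer loop
vertex -0.824 -0.79 -3.655
vertex -0.271 -0.434 -3.667
vertex -1.19 0.417 -2.797
endloop
endfacet

endsolid
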